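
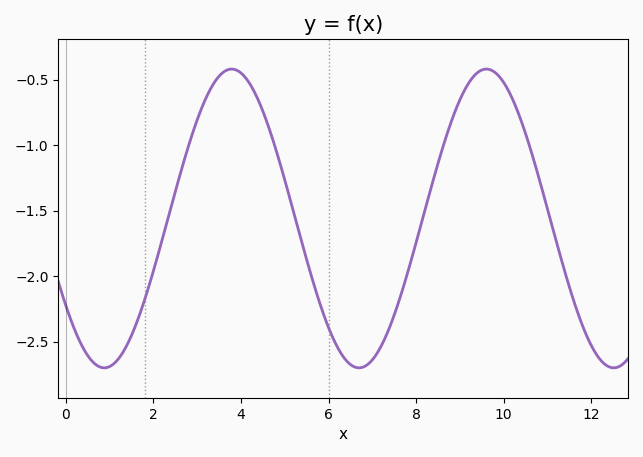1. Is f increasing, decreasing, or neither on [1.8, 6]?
neither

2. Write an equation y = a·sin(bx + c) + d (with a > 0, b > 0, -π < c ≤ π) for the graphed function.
y = 1.14sin(1.08x - 2.52) - 1.56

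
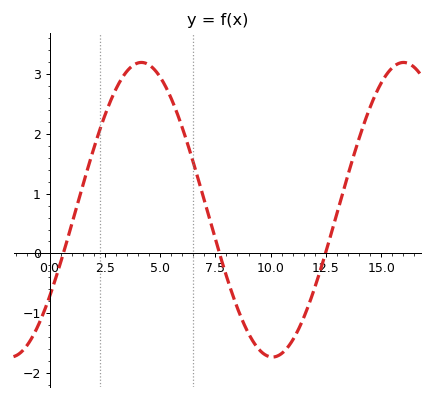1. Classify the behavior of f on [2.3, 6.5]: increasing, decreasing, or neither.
neither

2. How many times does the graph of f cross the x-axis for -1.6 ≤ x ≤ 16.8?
3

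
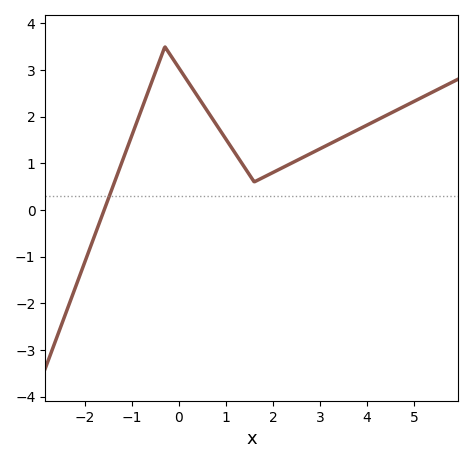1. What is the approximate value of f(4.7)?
2.17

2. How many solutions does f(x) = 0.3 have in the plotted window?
1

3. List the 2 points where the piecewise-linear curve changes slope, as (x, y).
(-0.3, 3.5); (1.6, 0.6)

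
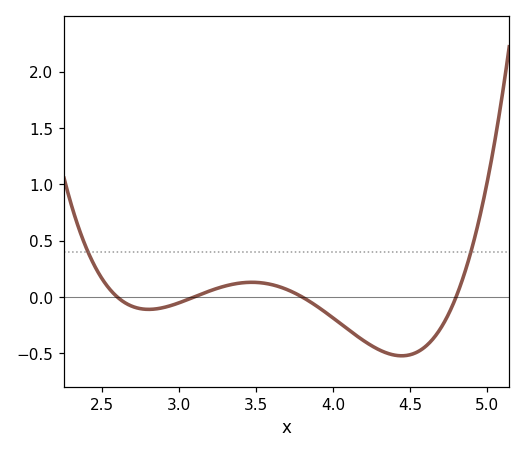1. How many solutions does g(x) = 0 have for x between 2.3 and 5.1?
4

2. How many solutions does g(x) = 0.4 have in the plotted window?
2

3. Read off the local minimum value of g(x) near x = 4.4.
-0.5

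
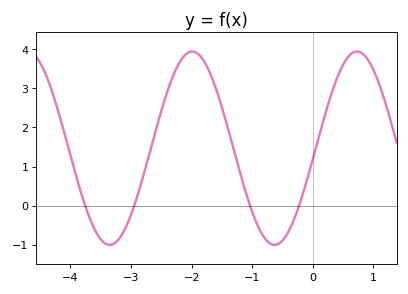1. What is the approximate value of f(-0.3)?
-0.3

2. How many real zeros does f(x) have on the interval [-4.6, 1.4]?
4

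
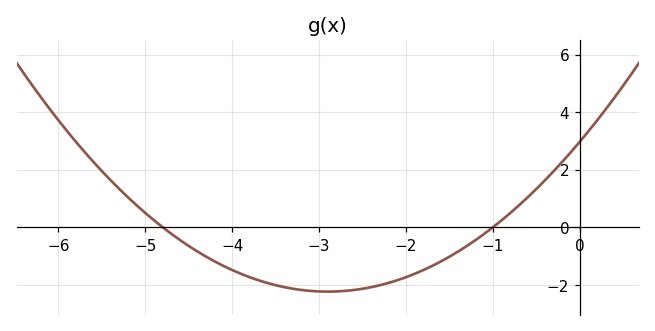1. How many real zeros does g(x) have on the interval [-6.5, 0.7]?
2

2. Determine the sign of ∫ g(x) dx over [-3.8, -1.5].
negative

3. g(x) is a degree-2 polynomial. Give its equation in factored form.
y = 0.62(x + 4.8)(x + 1)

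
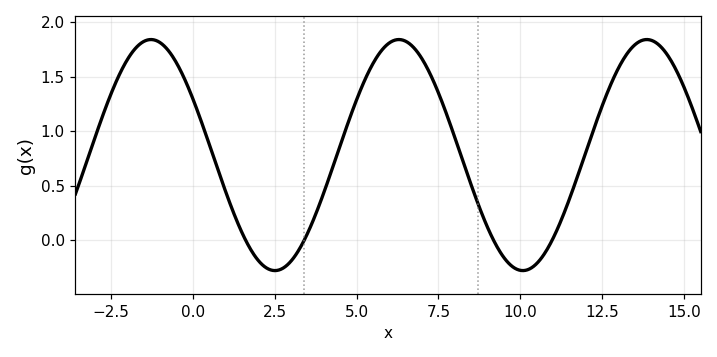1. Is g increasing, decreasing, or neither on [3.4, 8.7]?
neither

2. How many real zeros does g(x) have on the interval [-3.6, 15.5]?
4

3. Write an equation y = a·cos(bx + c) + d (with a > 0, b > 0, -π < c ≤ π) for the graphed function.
y = 1.06cos(0.83x + 1.06) + 0.78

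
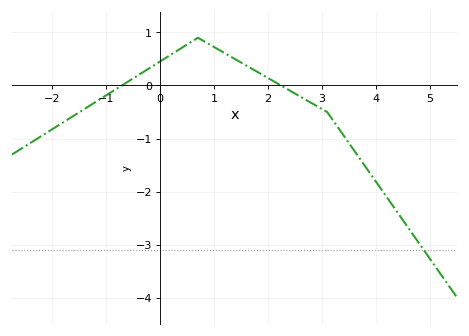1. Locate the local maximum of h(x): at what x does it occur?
0.6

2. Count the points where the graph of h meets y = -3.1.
1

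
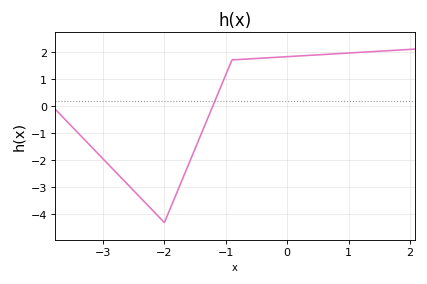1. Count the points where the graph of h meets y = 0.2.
1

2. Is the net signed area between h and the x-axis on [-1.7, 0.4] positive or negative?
positive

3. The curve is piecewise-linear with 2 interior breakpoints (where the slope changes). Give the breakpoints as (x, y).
(-2, -4.3); (-0.9, 1.7)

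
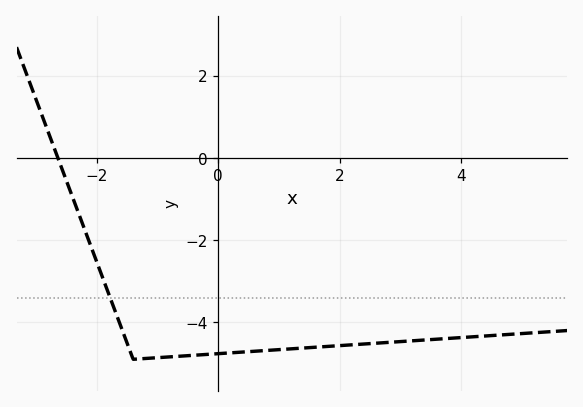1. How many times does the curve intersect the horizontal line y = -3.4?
1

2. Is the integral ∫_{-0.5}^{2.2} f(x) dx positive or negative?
negative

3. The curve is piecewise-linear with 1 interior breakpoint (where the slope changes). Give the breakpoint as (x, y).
(-1.4, -4.9)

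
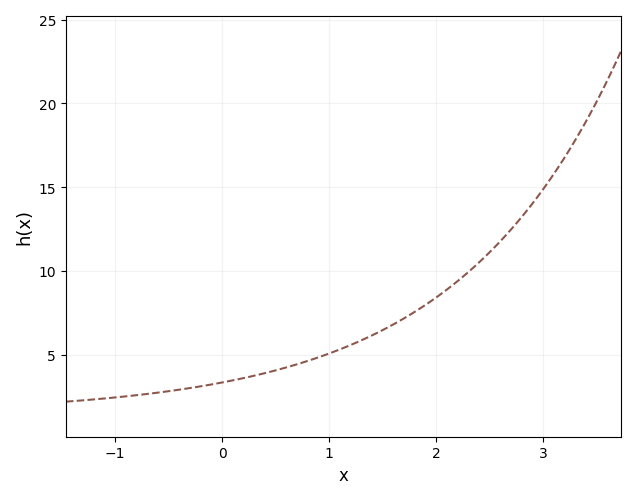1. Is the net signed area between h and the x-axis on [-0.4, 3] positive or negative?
positive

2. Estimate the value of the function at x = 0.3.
3.76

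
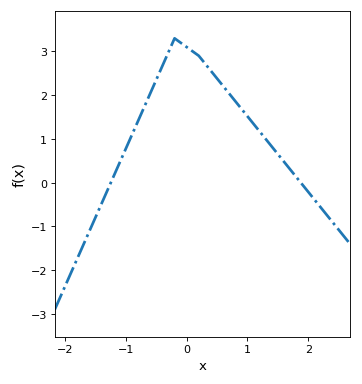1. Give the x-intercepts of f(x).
-1.2, 1.9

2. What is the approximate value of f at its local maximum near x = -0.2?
3.3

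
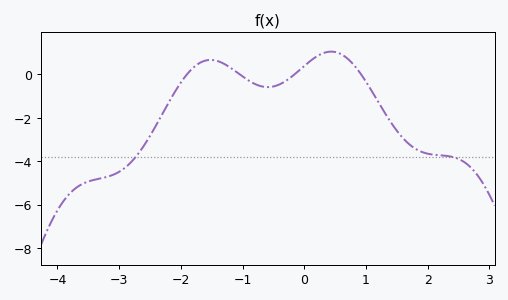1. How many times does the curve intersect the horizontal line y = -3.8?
2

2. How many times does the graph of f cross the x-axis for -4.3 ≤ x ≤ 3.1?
4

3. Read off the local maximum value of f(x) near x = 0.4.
1.05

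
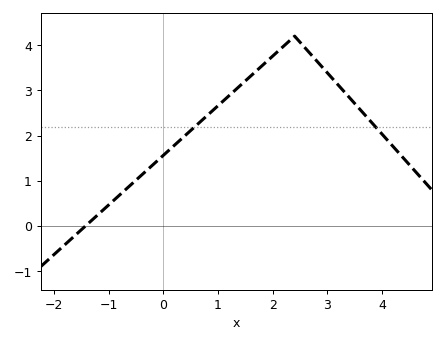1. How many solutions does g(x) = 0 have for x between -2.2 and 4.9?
1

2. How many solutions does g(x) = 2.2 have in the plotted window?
2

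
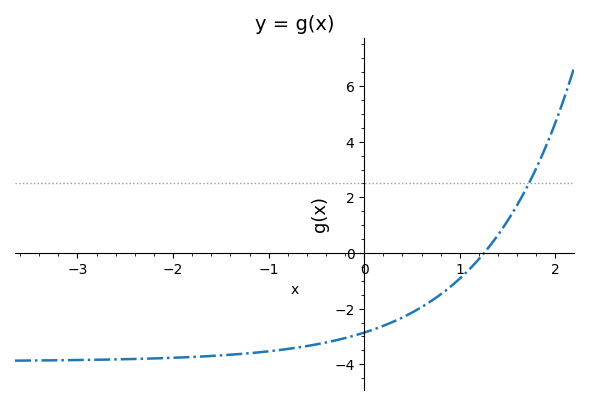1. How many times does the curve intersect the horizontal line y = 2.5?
1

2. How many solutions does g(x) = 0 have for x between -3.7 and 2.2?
1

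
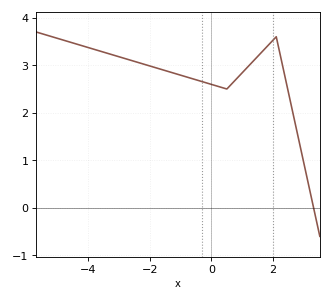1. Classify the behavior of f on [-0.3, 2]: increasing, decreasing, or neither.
neither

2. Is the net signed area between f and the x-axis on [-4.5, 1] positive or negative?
positive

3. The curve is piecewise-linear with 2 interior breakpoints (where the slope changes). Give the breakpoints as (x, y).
(0.5, 2.5); (2.1, 3.6)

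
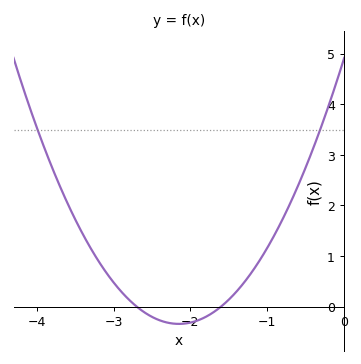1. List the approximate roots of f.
-2.7, -1.6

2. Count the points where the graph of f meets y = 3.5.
2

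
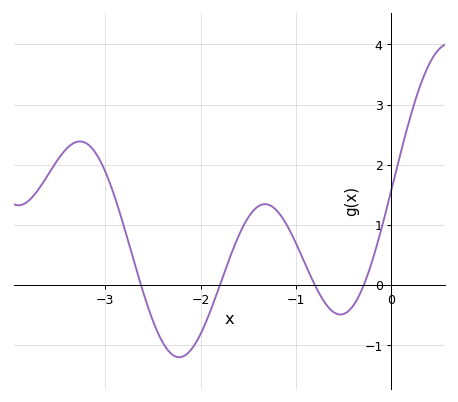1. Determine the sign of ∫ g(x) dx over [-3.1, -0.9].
positive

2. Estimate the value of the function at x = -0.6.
-0.5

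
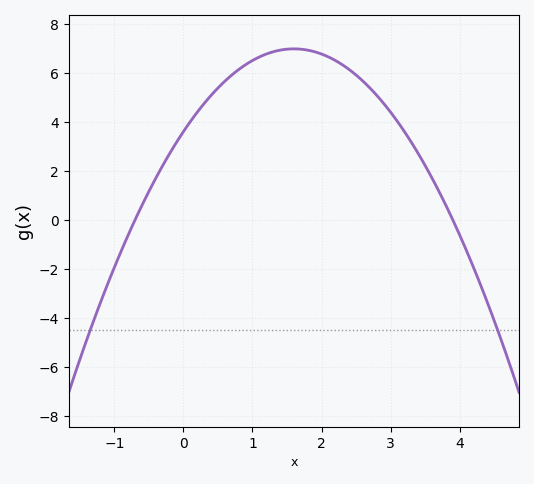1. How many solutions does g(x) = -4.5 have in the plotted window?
2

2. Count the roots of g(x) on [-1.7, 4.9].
2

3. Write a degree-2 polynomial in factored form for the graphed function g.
y = -1.32(x + 0.7)(x - 3.9)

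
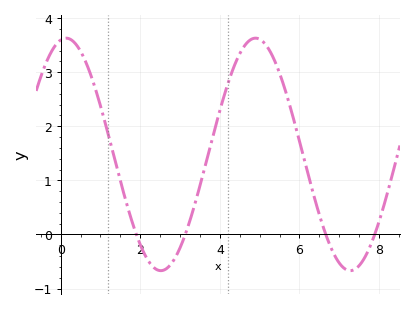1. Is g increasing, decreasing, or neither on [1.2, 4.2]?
neither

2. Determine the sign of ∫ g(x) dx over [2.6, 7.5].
positive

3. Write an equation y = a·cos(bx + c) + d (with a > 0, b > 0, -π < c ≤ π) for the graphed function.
y = 2.15cos(1.3x - 0.18) + 1.48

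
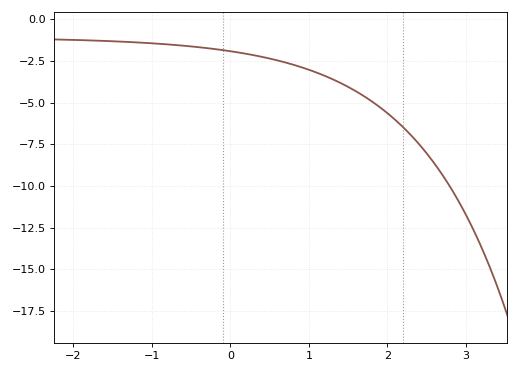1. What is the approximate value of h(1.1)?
-3.2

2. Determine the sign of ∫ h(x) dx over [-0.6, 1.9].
negative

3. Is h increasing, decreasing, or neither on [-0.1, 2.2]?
decreasing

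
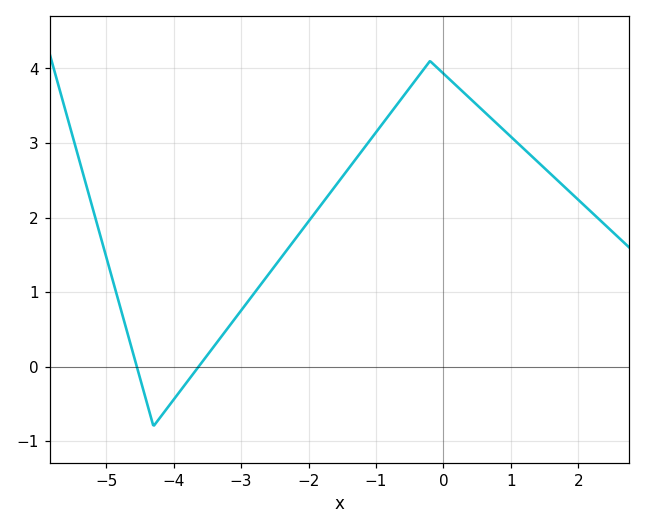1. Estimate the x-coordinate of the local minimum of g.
-4.2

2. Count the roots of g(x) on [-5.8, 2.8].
2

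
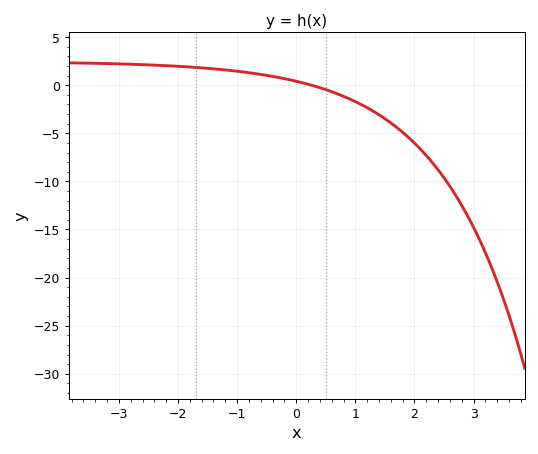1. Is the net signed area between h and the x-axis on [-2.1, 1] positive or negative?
positive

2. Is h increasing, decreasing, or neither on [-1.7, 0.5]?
decreasing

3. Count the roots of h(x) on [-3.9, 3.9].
1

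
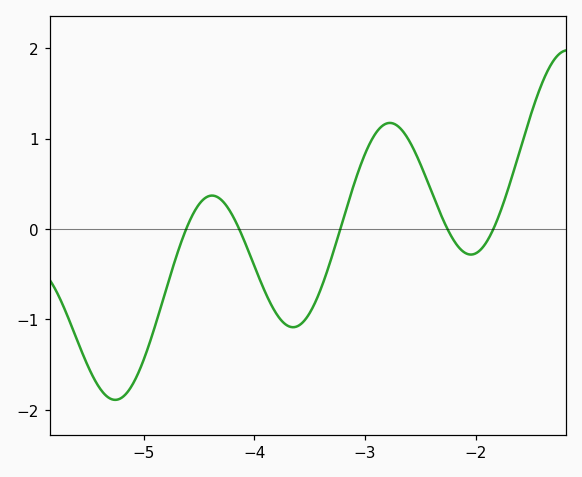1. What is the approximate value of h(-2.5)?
0.716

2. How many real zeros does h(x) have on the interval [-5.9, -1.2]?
5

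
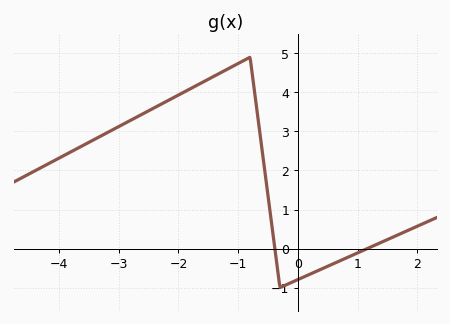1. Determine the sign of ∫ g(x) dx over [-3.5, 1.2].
positive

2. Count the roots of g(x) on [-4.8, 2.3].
2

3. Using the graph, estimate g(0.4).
-0.5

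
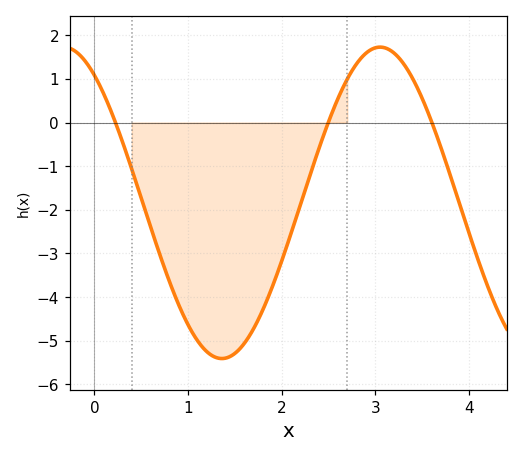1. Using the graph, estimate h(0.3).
-0.4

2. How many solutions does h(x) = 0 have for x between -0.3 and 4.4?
3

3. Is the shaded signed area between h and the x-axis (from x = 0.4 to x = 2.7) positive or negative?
negative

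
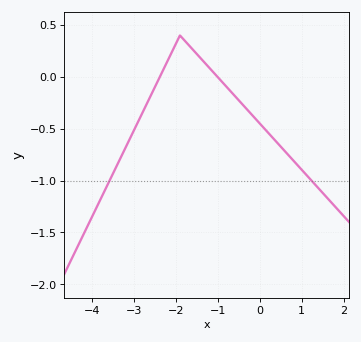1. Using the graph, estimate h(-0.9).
-0.05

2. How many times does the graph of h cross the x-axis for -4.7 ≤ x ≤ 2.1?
2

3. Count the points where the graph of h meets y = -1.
2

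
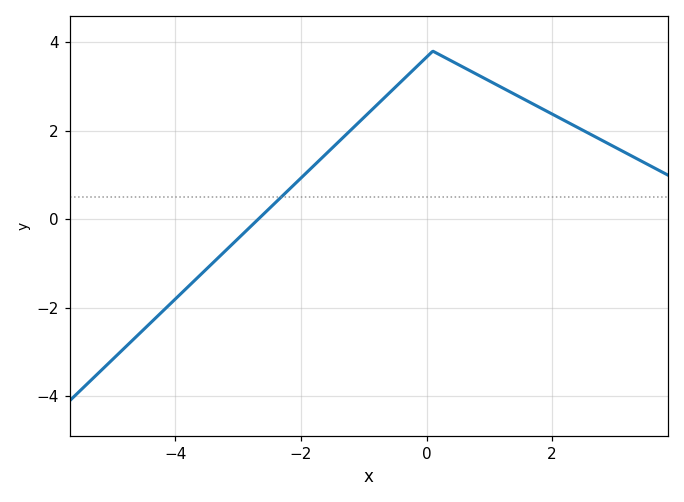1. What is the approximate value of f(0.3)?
3.6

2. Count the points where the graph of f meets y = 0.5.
1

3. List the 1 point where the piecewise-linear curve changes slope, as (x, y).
(0.1, 3.8)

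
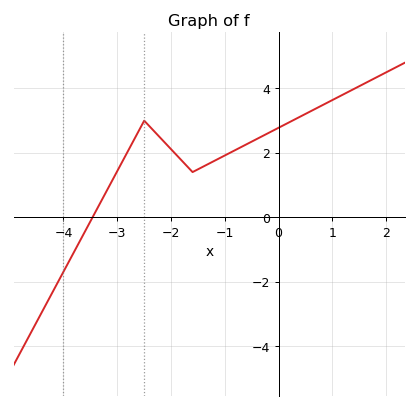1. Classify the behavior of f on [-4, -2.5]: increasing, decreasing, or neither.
increasing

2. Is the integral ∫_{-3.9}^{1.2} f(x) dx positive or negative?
positive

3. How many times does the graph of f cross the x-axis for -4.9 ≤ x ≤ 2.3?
1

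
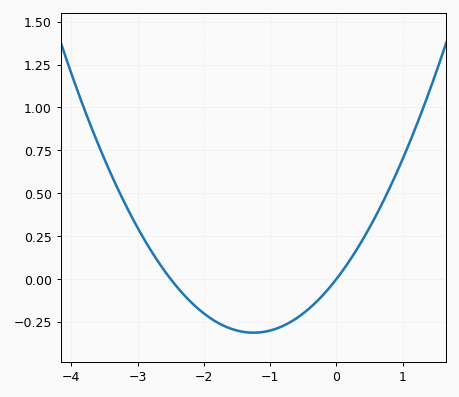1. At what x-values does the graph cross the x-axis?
-2.5, 0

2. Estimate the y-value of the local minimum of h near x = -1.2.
-0.312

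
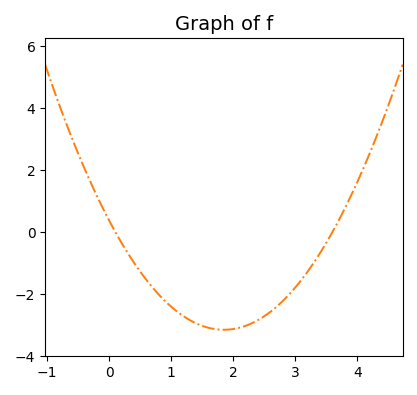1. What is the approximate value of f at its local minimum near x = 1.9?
-3.15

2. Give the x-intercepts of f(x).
0.1, 3.6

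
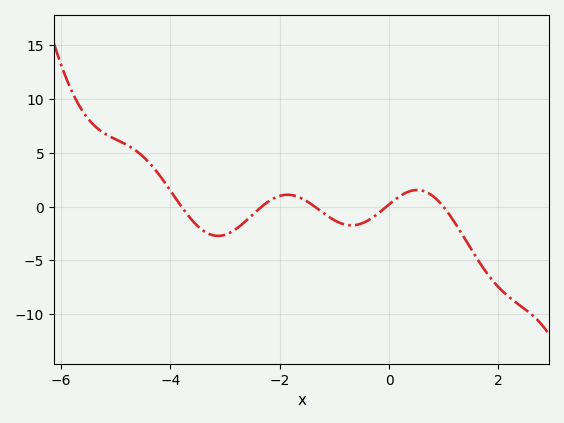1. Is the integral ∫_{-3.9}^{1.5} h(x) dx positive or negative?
negative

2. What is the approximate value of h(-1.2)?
-0.601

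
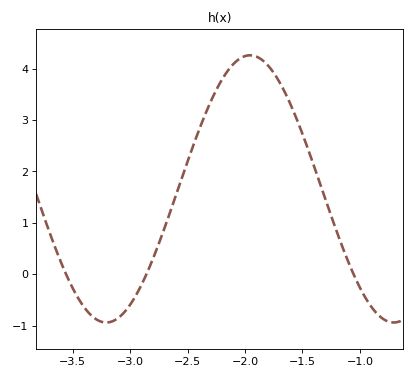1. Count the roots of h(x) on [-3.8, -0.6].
3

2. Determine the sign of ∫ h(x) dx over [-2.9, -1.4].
positive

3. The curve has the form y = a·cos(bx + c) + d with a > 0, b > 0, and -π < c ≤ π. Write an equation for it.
y = 2.6cos(2.5x - 1.4) + 1.66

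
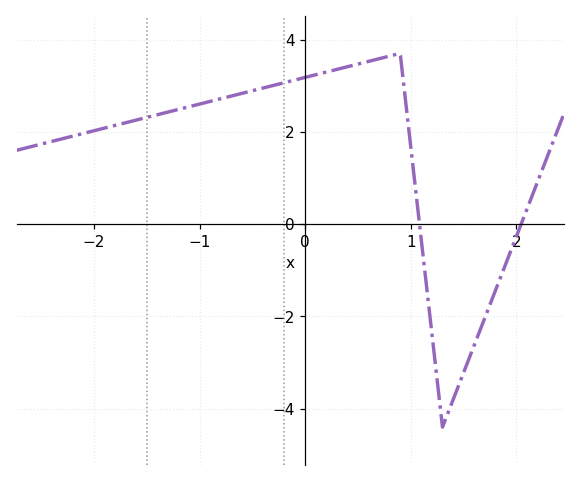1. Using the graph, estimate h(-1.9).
2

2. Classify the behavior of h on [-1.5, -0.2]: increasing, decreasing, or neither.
increasing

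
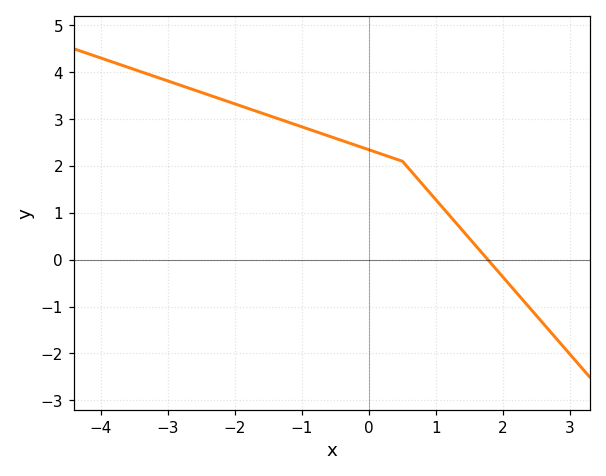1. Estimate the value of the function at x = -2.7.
3.7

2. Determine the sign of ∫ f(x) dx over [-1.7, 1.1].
positive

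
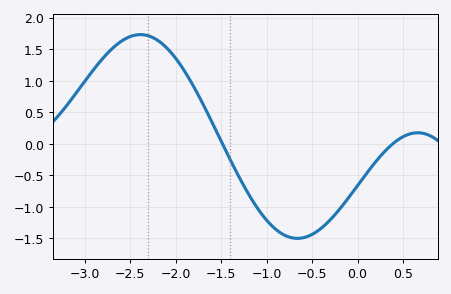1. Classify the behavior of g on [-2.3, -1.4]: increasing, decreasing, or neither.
decreasing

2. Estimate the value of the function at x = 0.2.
-0.284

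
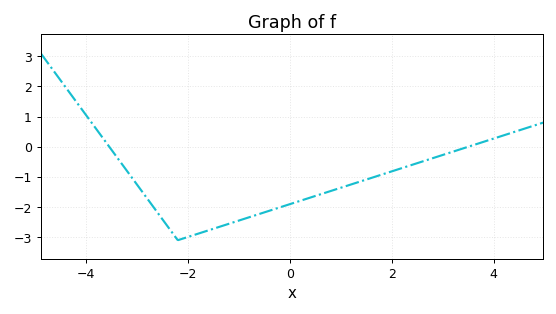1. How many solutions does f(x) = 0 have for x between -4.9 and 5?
2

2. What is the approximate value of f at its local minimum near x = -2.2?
-3.1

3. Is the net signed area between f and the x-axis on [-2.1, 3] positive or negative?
negative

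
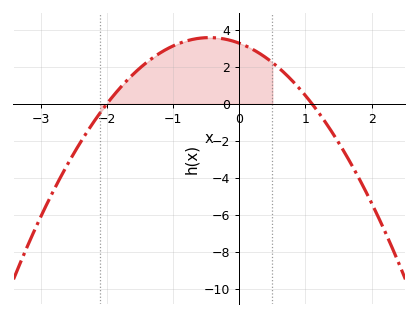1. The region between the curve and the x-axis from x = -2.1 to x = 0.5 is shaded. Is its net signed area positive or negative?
positive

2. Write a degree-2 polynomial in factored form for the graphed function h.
y = -1.49(x + 2)(x - 1.1)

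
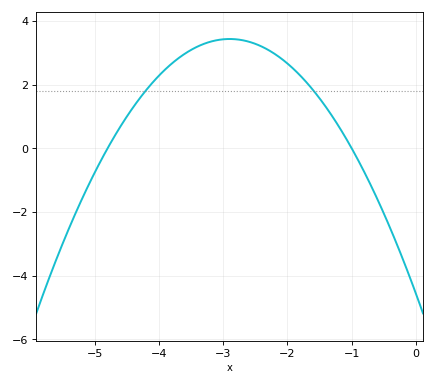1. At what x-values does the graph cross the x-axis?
-4.8, -1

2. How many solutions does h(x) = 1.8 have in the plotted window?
2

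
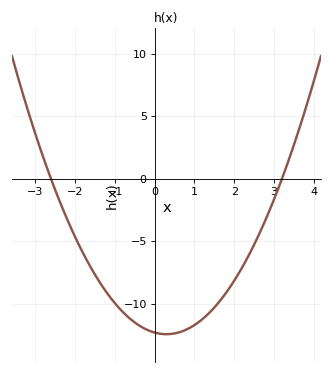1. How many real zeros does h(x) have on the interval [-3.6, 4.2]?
2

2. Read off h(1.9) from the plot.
-8.5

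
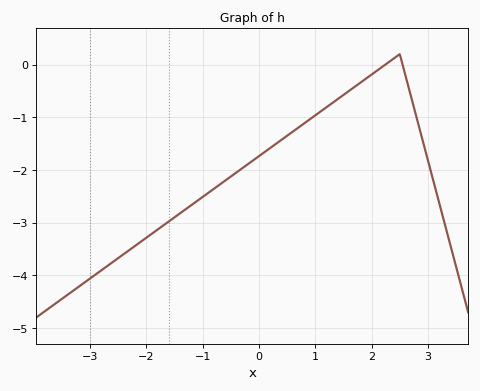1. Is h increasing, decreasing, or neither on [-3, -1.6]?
increasing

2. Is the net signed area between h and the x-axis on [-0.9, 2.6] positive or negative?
negative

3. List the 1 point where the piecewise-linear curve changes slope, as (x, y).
(2.5, 0.2)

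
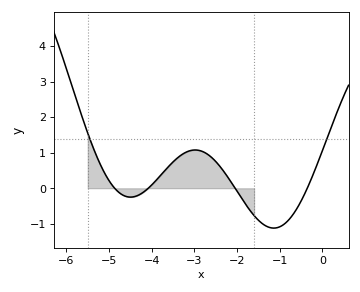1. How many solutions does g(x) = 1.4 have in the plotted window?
2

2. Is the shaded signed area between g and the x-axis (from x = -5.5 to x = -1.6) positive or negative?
positive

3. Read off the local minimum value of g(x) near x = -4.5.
-0.2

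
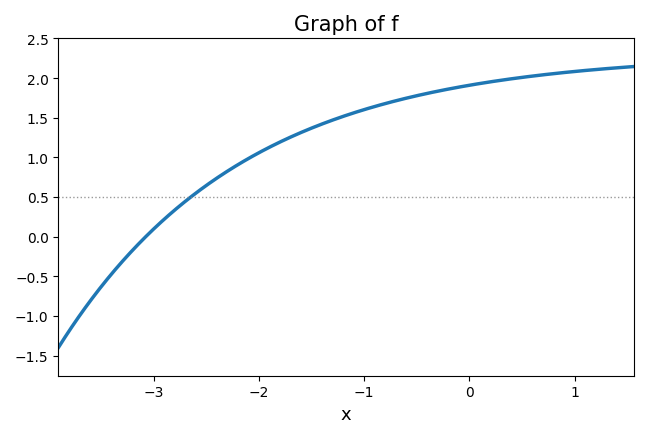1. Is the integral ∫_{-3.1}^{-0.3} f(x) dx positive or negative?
positive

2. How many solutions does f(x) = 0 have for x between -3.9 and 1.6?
1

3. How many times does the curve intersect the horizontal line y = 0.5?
1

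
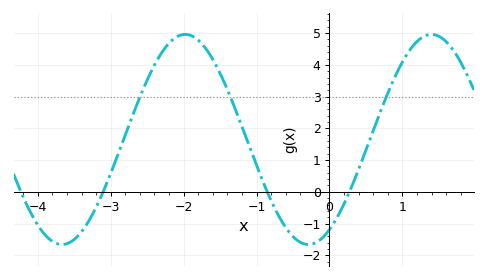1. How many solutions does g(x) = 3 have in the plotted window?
3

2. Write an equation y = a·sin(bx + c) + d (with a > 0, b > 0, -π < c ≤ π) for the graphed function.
y = 3.31sin(1.9x - 1) + 1.65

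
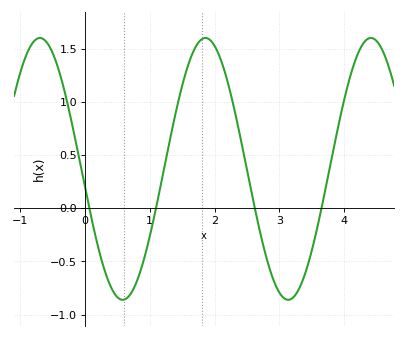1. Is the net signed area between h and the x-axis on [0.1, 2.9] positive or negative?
positive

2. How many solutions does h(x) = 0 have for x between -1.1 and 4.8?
4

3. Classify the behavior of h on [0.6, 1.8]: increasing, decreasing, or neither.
increasing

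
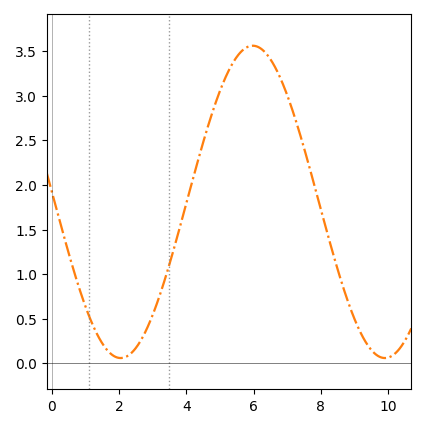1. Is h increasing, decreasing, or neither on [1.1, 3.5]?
neither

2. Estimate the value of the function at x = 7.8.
2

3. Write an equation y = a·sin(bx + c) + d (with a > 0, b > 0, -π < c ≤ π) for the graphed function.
y = 1.75sin(0.8x + 3.1) + 1.81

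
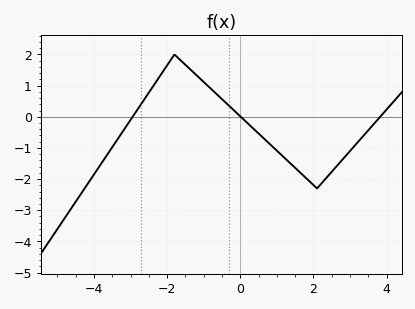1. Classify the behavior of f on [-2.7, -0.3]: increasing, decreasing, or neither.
neither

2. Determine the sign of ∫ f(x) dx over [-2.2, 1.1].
positive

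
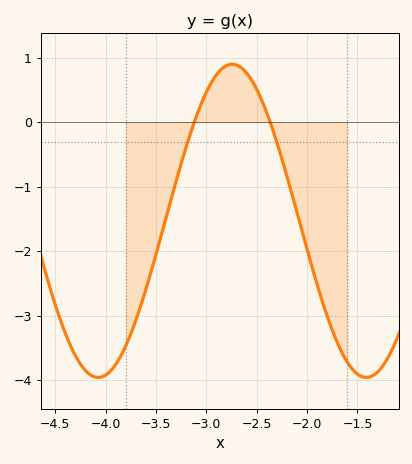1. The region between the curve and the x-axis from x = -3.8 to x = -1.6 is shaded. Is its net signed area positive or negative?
negative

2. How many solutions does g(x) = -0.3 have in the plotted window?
2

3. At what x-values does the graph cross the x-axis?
-3.12, -2.37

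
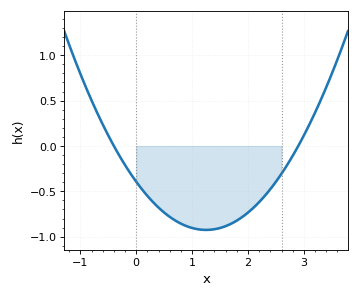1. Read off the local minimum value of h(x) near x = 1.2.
-0.926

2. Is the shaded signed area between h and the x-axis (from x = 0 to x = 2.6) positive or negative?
negative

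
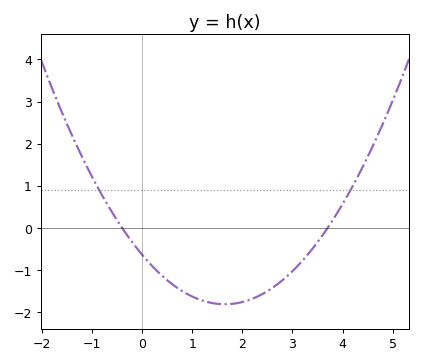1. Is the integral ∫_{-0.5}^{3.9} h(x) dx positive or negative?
negative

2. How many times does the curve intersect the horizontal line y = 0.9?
2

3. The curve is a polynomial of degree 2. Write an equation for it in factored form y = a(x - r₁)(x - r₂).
y = 0.43(x + 0.4)(x - 3.7)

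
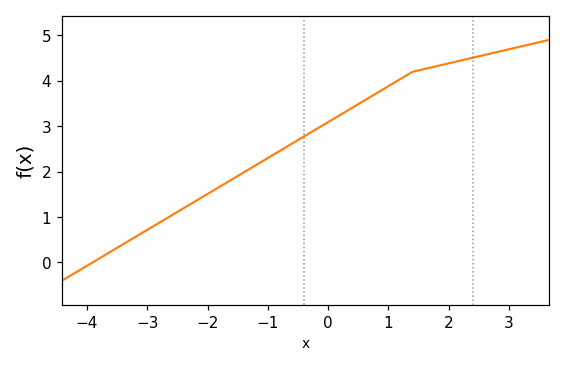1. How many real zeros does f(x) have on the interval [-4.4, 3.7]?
1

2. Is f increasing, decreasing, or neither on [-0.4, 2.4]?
increasing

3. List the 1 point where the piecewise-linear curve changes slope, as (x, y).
(1.4, 4.2)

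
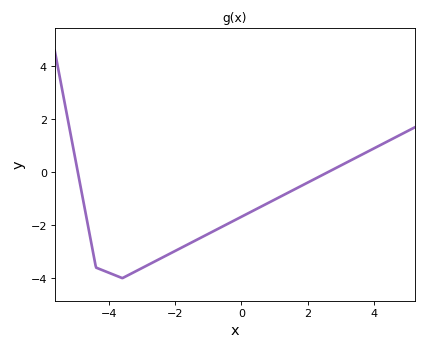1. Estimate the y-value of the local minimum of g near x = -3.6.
-4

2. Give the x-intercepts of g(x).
-5, 2.6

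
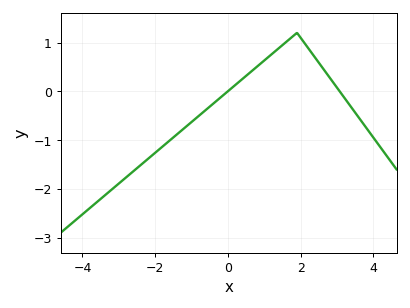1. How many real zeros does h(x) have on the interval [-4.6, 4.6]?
2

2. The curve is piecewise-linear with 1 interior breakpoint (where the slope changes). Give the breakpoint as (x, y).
(1.9, 1.2)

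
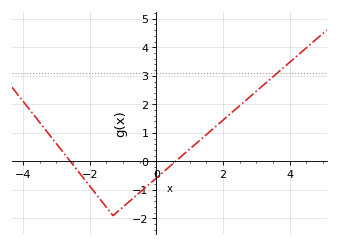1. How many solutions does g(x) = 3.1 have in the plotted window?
1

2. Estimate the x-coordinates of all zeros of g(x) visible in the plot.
-2.6, 0.6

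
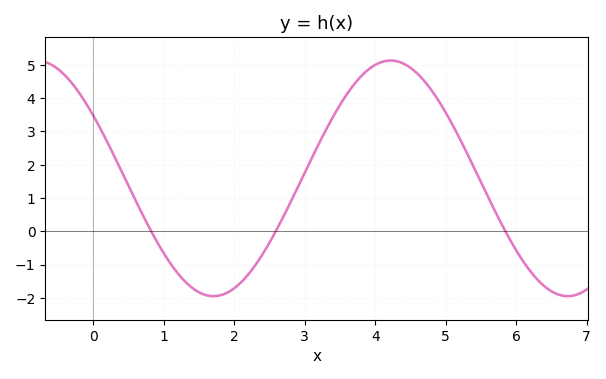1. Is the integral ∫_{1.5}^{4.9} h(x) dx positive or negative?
positive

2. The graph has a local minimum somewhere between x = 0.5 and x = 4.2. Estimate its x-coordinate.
1.71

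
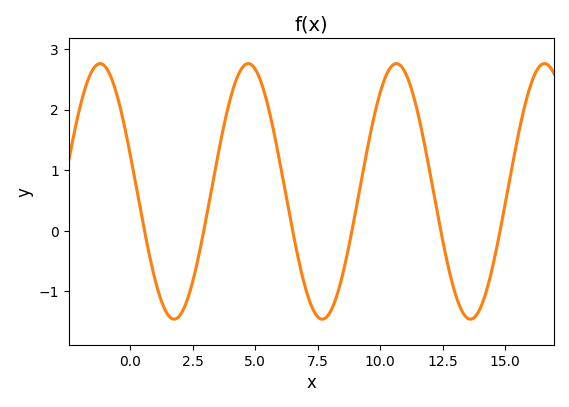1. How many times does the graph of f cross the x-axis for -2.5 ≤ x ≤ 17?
6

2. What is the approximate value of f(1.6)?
-1.43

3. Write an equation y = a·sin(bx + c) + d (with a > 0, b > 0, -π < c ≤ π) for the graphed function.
y = 2.11sin(1.06x + 2.85) + 0.65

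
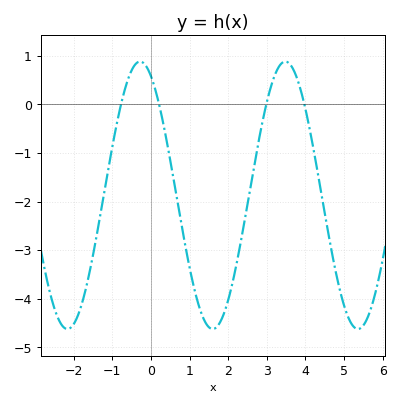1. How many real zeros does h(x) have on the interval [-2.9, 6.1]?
4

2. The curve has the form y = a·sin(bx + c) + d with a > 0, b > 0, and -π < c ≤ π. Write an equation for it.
y = 2.75sin(1.67x + 2.04) - 1.87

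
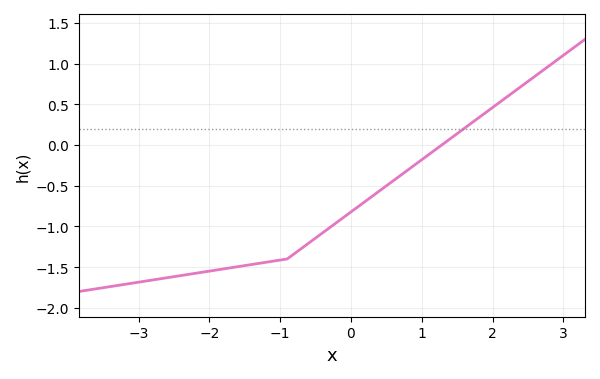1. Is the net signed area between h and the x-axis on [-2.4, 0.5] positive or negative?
negative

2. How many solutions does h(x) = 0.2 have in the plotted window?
1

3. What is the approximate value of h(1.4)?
0.1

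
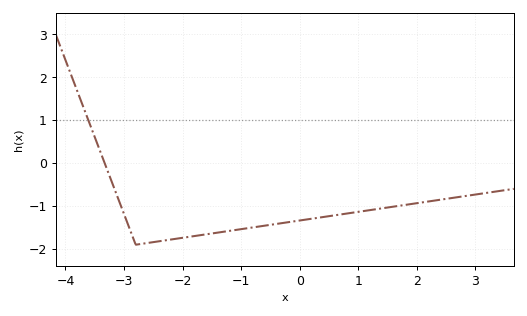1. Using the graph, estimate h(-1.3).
-1.6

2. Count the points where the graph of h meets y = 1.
1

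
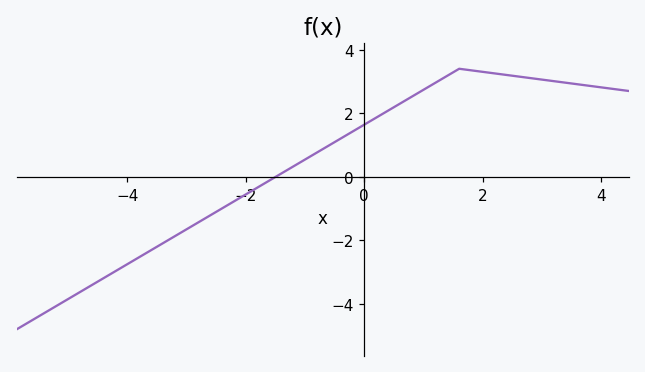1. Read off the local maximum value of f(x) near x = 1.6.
3.4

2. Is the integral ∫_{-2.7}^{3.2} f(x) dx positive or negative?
positive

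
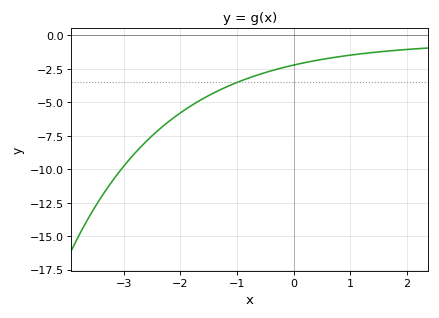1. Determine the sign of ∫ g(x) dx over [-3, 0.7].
negative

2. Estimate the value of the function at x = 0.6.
-1.73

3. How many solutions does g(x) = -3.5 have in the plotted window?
1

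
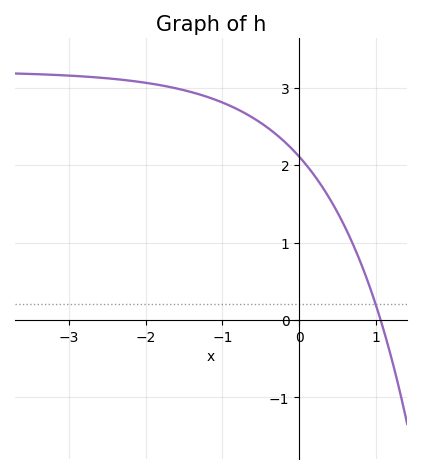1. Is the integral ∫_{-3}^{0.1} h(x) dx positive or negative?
positive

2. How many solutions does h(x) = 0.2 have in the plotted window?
1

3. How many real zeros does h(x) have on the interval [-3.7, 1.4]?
1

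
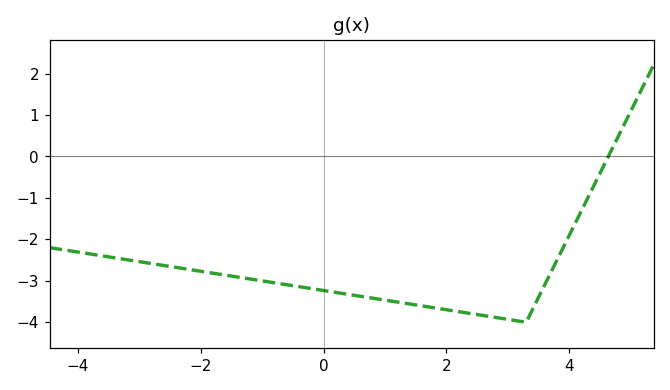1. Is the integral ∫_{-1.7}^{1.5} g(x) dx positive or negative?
negative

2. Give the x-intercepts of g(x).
4.6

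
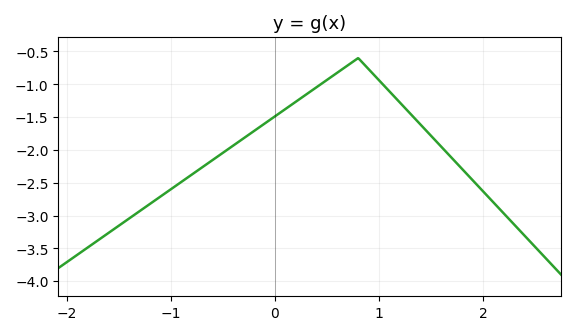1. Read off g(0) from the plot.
-1.49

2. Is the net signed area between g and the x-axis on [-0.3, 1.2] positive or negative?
negative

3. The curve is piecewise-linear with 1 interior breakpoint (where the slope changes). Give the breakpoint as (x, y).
(0.8, -0.6)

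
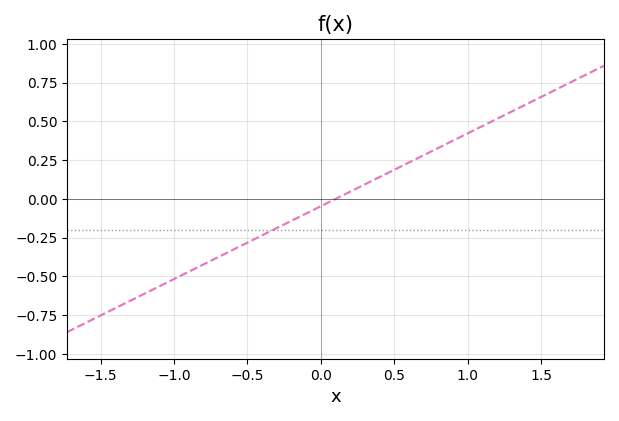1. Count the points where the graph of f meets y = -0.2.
1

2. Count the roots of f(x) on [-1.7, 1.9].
1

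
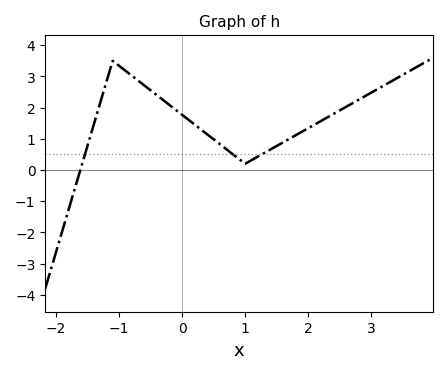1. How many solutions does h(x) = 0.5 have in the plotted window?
3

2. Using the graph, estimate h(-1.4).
1.45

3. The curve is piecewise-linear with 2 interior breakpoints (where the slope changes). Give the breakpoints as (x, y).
(-1.1, 3.5); (1, 0.2)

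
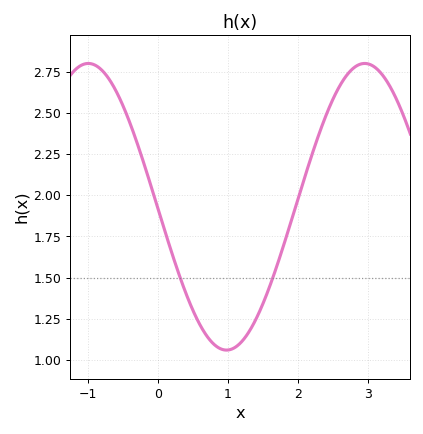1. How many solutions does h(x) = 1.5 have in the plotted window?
2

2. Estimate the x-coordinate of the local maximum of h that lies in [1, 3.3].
3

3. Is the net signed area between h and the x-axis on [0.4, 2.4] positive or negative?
positive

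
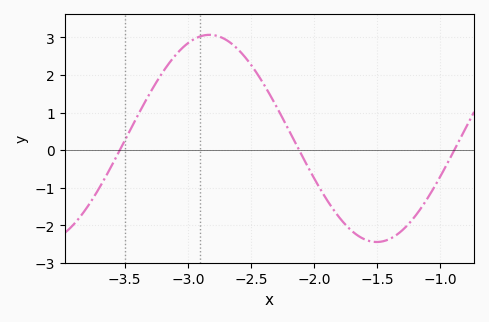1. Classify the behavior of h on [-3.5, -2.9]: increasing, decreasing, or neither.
increasing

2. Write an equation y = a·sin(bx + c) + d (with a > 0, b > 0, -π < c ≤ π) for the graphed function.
y = 2.76sin(2.4x + 2) + 0.31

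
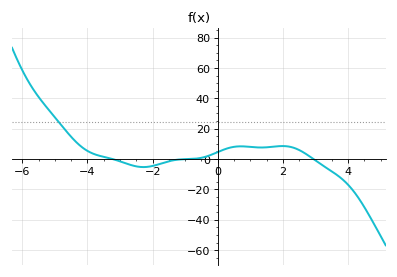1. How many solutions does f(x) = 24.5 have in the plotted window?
1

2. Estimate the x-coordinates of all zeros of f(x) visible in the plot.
-3.23, -0.838, 2.93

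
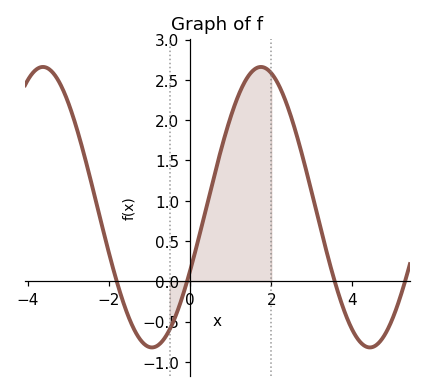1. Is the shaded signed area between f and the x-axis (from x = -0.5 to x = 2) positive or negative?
positive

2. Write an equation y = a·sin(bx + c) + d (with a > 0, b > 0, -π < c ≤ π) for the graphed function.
y = 1.74sin(1.17x - 0.472) + 0.92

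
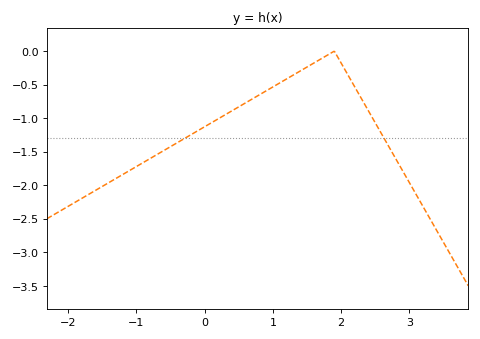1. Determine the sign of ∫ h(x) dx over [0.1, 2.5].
negative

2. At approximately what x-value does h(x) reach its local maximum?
1.9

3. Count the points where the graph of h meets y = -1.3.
2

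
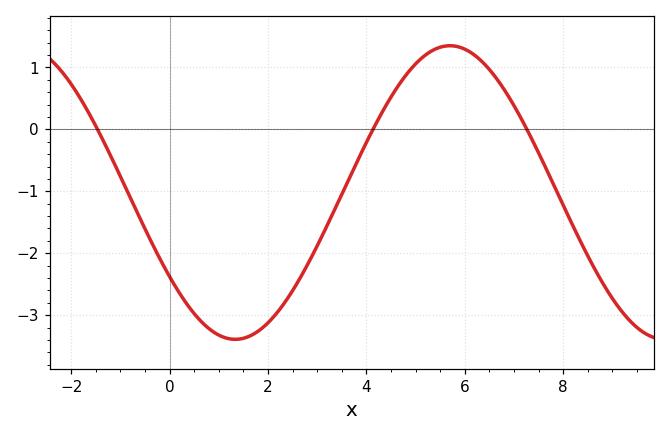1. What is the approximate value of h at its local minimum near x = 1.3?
-3.39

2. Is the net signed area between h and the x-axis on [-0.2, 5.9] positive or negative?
negative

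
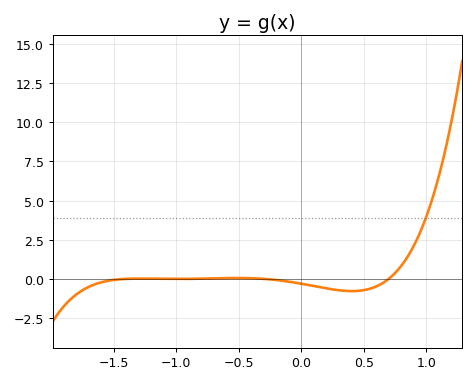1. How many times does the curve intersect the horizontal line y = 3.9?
1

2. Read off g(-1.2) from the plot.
0.011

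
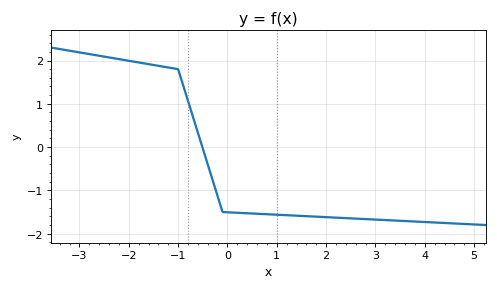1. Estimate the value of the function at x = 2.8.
-1.66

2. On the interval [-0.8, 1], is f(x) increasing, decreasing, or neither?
decreasing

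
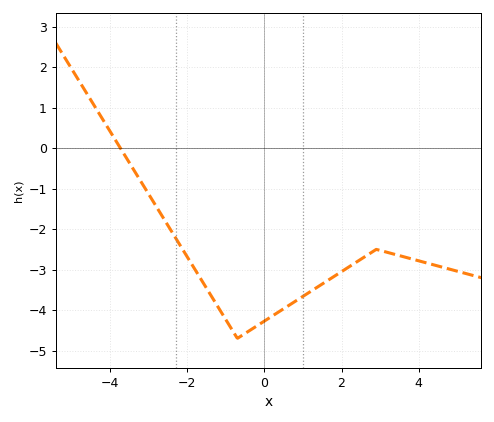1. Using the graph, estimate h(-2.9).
-1.29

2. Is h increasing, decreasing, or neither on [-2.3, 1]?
neither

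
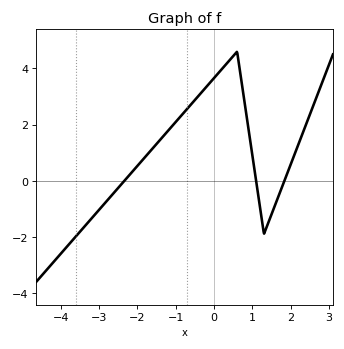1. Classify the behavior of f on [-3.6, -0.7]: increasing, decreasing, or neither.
increasing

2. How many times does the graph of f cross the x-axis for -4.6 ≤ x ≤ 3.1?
3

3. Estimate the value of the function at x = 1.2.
-1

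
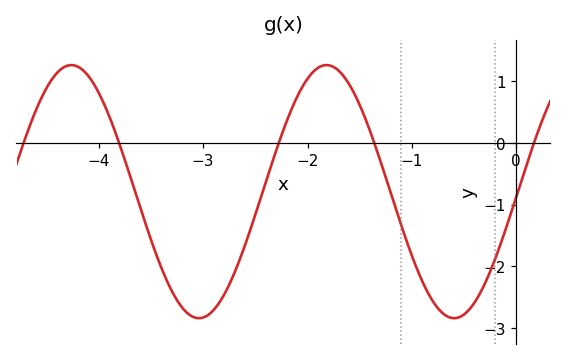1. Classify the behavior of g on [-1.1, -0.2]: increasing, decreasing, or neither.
neither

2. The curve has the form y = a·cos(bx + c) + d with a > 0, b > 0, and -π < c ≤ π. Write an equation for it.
y = 2.05cos(2.57x - 1.61) - 0.79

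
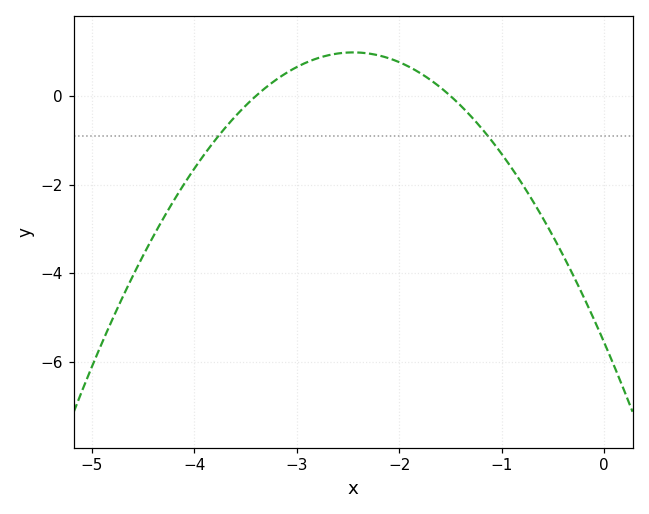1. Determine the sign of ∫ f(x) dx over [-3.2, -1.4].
positive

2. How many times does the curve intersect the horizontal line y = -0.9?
2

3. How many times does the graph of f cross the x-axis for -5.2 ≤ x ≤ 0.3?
2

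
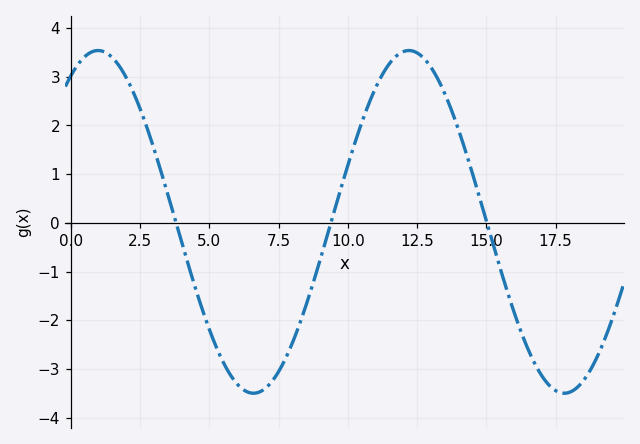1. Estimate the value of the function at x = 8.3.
-2.01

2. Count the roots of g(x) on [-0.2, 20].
3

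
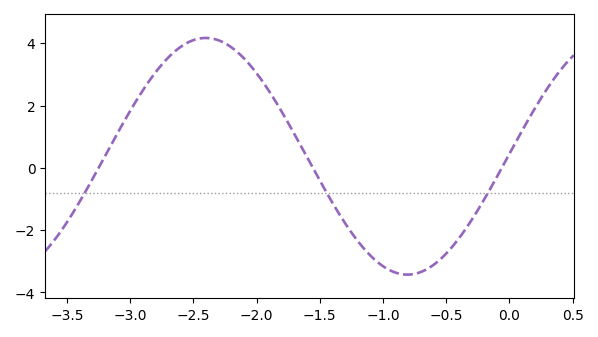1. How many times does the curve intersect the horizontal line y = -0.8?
3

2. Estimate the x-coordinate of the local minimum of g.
-0.808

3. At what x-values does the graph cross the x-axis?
-3.25, -1.56, -0.06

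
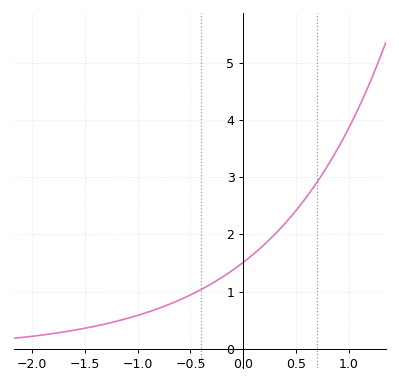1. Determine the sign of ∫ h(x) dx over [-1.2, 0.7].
positive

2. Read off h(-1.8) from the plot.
0.267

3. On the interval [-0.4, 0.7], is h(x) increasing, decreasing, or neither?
increasing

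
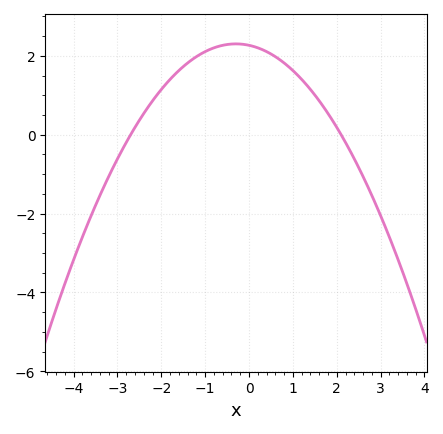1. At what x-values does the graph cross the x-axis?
-2.7, 2.1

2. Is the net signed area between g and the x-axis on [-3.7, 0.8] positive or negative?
positive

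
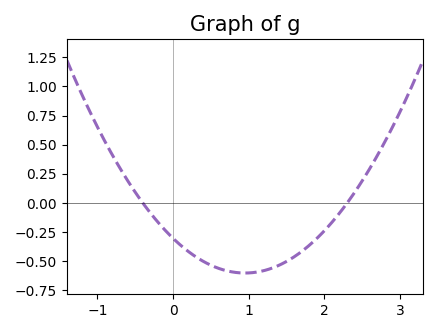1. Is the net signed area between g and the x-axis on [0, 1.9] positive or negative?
negative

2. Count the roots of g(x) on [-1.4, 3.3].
2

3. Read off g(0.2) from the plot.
-0.416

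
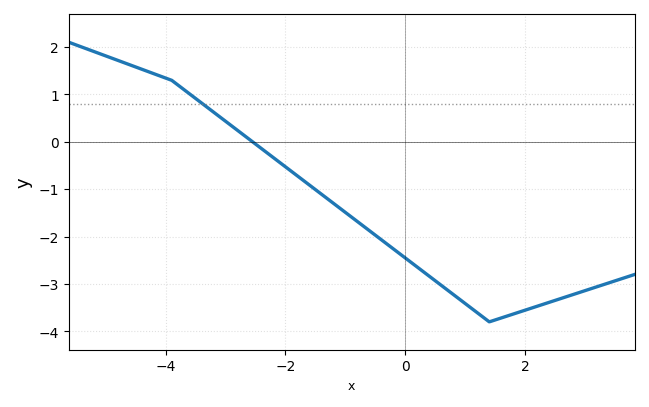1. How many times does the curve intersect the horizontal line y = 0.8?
1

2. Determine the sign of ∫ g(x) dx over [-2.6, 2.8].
negative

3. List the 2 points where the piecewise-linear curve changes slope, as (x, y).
(-3.9, 1.3); (1.4, -3.8)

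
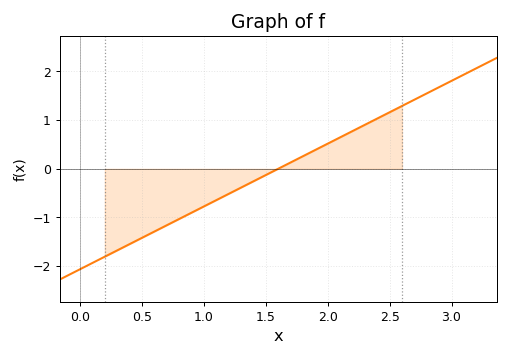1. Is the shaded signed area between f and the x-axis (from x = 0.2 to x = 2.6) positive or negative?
negative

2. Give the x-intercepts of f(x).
1.6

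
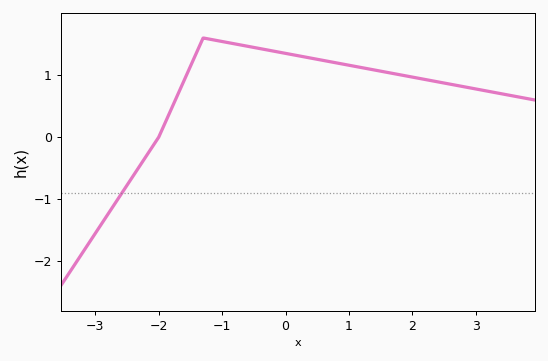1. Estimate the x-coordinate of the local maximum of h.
-1.3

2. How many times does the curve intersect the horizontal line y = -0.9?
1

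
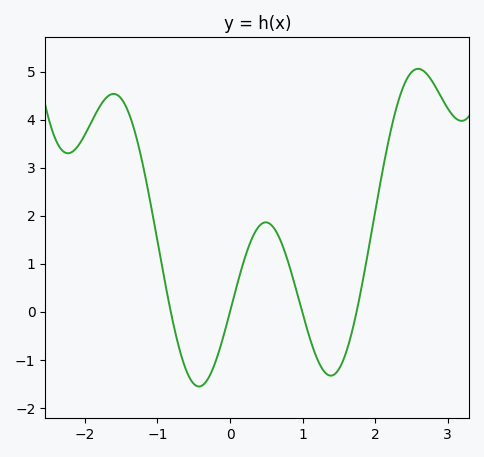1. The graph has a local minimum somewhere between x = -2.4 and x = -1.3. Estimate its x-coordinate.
-2.23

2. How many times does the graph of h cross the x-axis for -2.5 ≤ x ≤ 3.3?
4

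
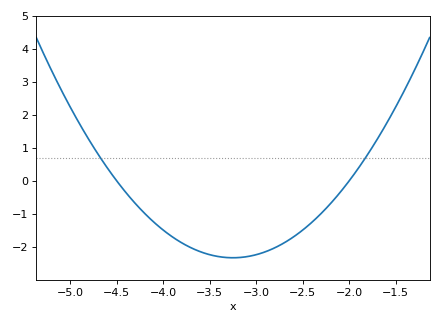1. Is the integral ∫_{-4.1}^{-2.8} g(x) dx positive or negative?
negative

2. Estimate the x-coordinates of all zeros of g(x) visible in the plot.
-4.5, -2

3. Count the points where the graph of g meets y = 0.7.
2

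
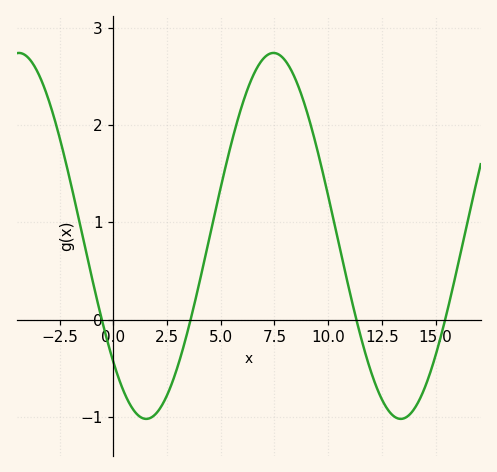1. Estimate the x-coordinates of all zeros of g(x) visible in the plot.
-0.541, 3.59, 11.3, 15.4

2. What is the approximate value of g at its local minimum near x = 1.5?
-1.02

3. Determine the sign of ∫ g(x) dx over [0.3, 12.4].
positive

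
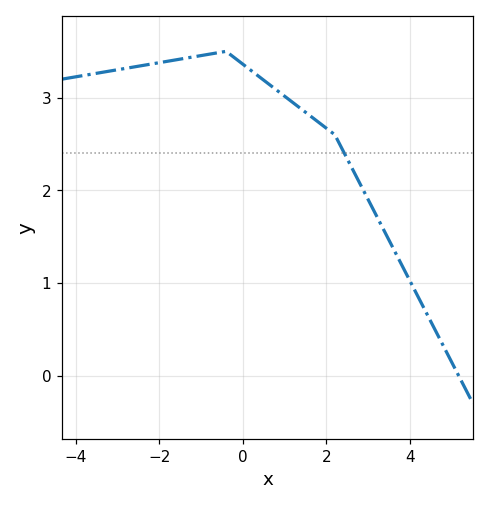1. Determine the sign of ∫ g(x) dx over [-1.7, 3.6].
positive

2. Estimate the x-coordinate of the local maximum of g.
-0.4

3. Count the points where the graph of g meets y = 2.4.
1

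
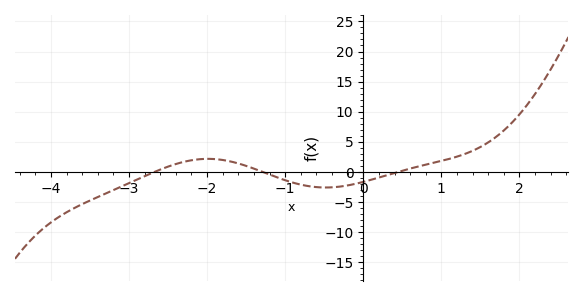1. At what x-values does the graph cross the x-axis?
-2.7, -1.3, 0.4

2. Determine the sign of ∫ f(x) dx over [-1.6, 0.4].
negative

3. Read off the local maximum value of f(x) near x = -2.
2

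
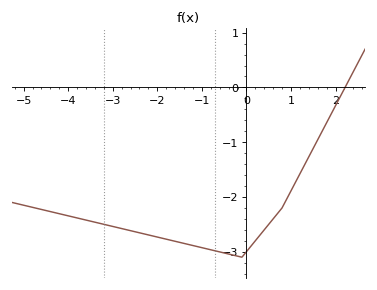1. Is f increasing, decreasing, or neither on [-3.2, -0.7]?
decreasing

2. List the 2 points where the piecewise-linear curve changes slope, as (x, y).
(-0.1, -3.1); (0.8, -2.2)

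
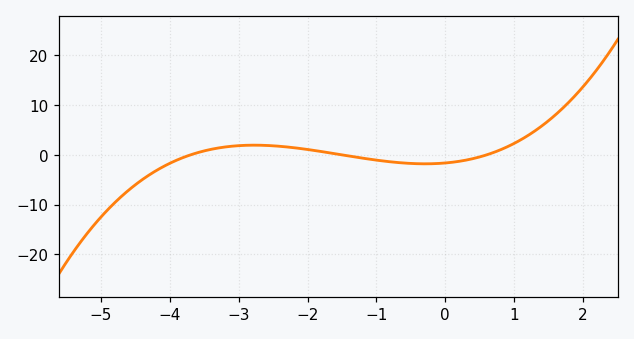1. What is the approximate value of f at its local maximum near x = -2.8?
2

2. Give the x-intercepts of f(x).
-3.8, -1.4, 0.6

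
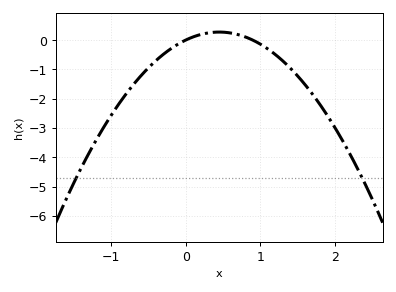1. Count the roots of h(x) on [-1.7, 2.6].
2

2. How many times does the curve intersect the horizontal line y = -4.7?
2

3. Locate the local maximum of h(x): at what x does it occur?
0.4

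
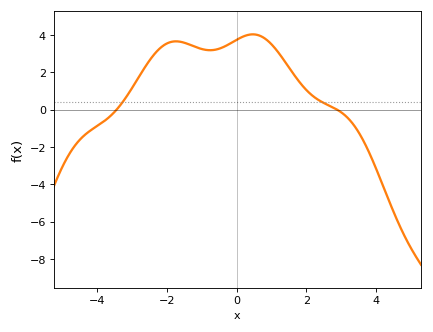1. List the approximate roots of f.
-3.43, 2.88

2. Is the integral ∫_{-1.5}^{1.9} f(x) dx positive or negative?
positive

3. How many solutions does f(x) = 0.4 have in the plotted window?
2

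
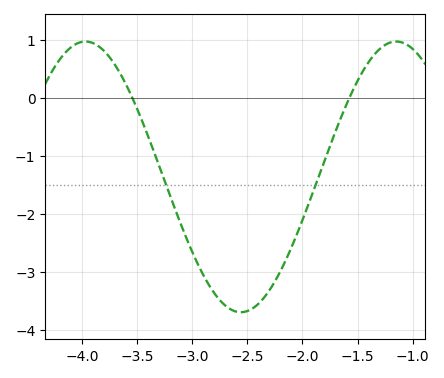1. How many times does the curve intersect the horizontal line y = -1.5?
2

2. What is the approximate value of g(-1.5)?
0.3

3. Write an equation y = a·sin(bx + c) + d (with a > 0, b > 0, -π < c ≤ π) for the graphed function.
y = 2.33sin(2.2x - 2.1) - 1.36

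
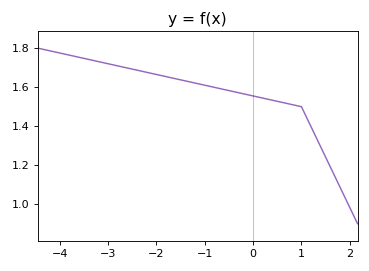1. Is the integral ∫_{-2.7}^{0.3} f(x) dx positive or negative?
positive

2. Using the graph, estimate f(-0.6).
1.58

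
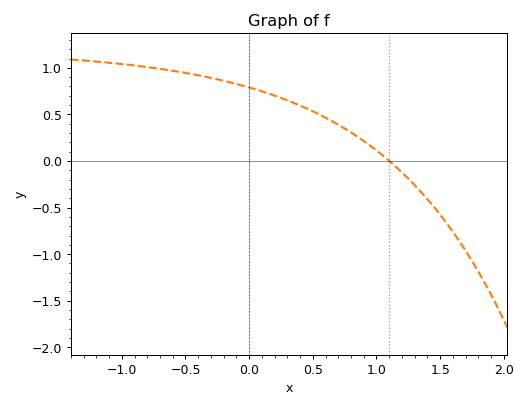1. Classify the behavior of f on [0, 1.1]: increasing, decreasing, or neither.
decreasing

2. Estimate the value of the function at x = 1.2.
-0.122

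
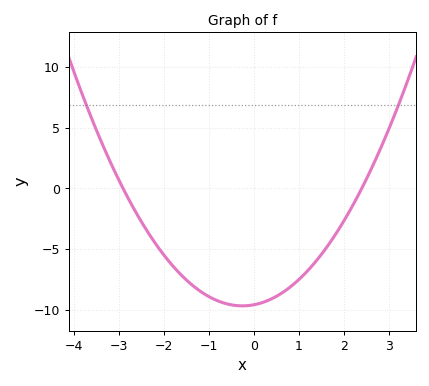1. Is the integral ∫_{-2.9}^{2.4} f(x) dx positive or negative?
negative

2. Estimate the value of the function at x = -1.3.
-8.17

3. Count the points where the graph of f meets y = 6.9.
2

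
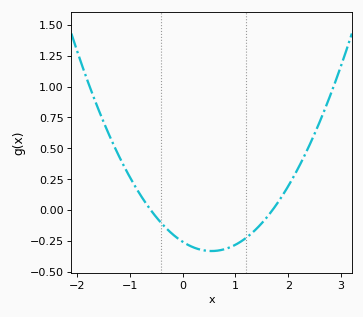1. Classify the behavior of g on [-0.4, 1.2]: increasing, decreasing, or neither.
neither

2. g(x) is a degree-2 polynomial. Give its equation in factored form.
y = 0.25(x + 0.6)(x - 1.7)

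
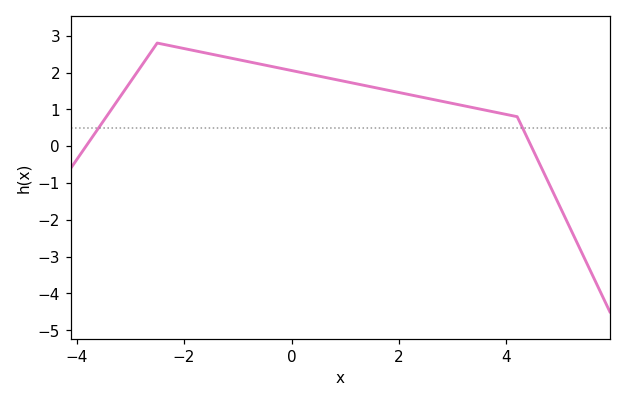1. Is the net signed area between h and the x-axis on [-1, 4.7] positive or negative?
positive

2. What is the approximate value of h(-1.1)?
2.38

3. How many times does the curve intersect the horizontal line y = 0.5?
2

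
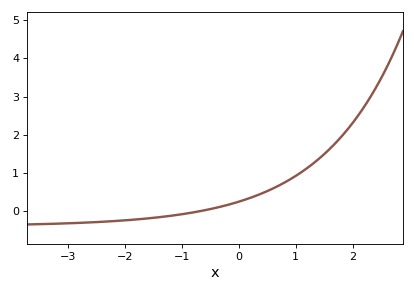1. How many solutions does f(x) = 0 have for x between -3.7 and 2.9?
1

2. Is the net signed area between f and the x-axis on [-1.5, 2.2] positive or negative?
positive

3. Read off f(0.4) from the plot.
0.5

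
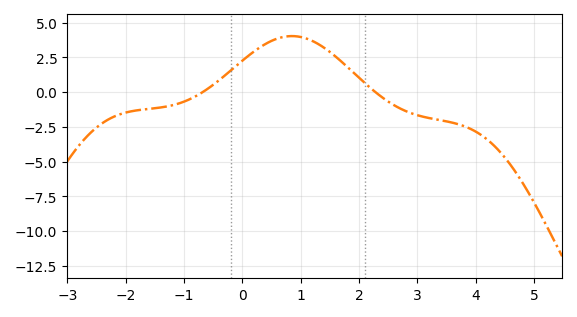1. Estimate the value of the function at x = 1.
3.96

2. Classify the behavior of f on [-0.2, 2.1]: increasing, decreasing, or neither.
neither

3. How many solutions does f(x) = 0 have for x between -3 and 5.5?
2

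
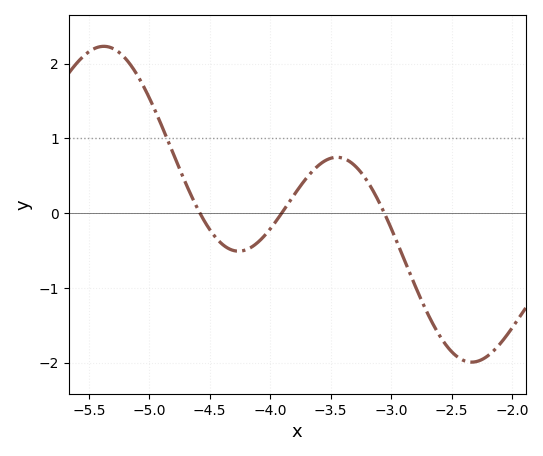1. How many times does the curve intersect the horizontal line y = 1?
1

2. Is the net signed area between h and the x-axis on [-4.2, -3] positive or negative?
positive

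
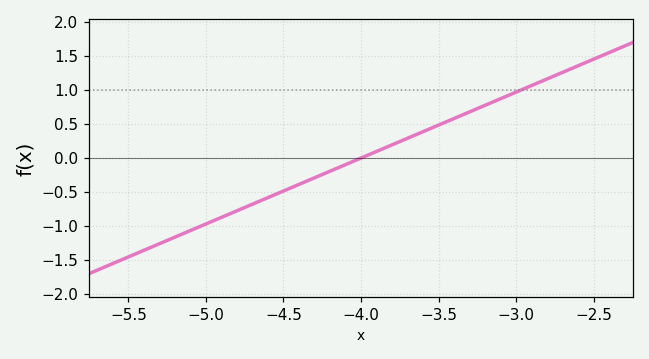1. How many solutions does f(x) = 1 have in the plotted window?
1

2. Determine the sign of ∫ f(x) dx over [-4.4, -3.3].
positive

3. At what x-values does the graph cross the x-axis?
-4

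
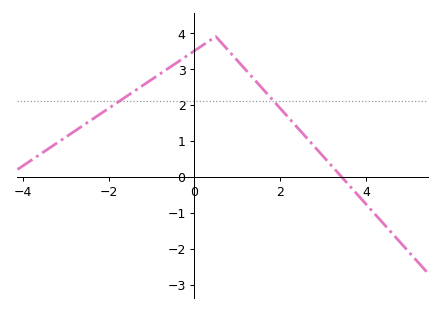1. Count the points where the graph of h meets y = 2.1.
2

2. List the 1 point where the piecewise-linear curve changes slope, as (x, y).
(0.5, 3.9)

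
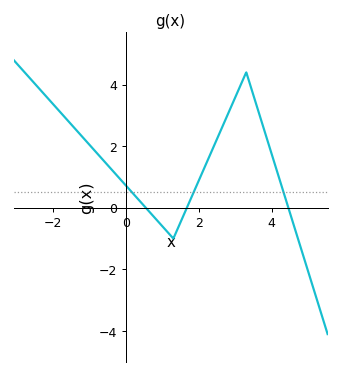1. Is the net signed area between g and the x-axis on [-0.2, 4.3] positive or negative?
positive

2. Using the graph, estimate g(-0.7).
1.64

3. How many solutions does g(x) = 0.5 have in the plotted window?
3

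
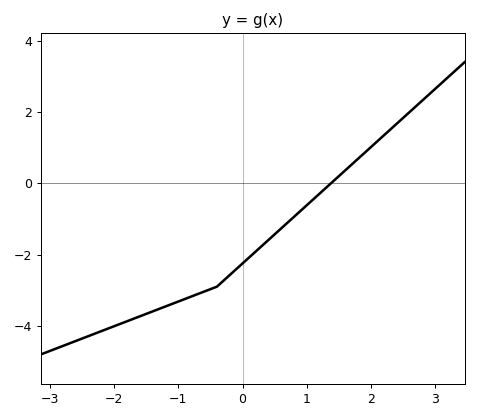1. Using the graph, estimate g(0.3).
-1.8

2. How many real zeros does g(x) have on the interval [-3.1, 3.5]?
1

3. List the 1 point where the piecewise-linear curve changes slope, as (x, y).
(-0.4, -2.9)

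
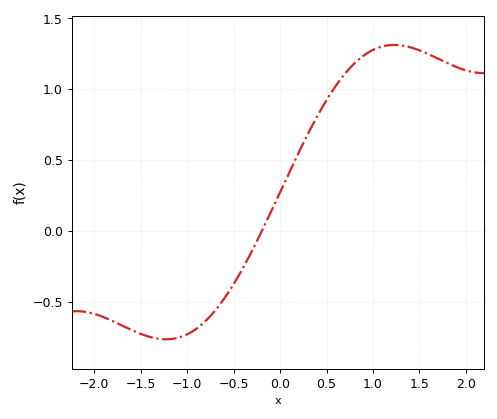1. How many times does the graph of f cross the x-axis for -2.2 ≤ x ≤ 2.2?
1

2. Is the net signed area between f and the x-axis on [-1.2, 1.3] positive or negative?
positive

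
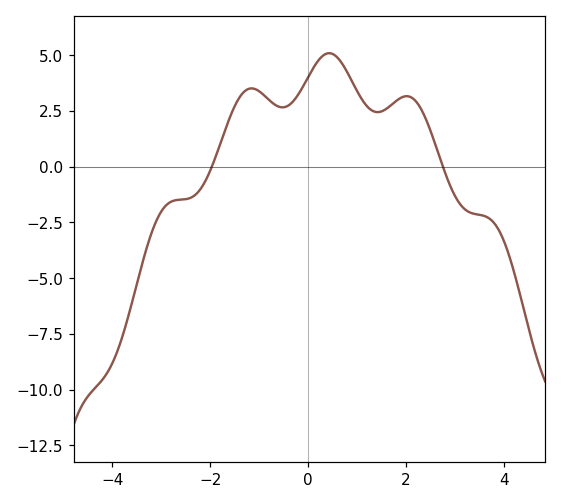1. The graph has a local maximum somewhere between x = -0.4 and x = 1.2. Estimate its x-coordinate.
0.431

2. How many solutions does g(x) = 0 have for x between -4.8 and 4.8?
2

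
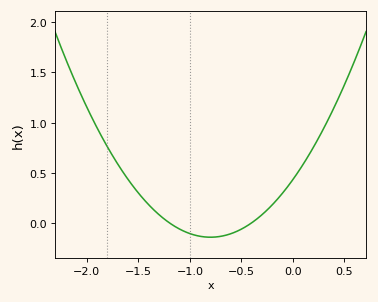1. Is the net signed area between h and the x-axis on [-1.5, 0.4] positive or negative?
positive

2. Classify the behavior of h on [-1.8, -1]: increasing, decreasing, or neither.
decreasing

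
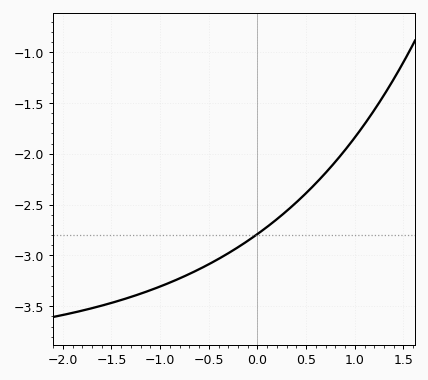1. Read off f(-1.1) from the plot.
-3.35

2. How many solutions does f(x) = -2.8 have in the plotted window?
1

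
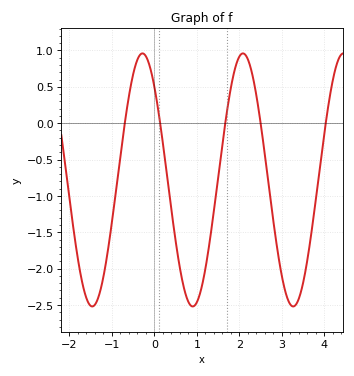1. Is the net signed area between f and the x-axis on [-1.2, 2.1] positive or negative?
negative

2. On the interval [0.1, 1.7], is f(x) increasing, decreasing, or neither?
neither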